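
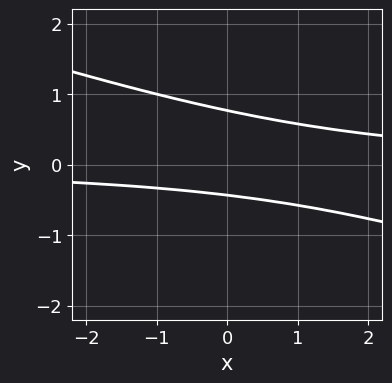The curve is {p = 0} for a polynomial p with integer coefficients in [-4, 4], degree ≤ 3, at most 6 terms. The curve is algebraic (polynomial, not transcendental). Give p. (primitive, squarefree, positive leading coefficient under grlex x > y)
x*y + 3*y^2 - y - 1

1. deg p = 2.
2. Reading off the gridlines: the curve avoids every integer x-axis point in the box.
3. Putting this together gives p.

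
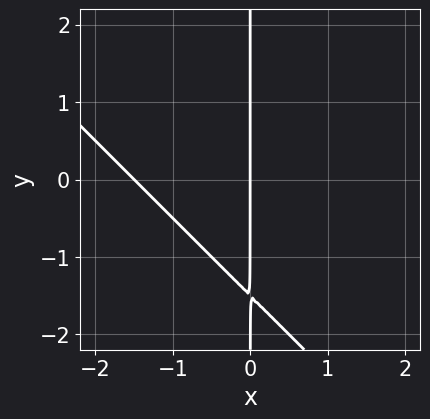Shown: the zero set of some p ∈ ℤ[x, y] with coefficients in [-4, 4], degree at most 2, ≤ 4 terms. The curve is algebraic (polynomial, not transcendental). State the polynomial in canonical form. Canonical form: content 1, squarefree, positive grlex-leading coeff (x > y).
2*x^2 + 2*x*y + 3*x

1. deg p = 2. No degree-1 curve has this shape.
2. From the axis intercepts and sections: the visible y-axis segment lies entirely on the curve; it meets the x-axis at x = 0 (among the integer gridlines).
3. Together with the visible shape, these determine p as stated.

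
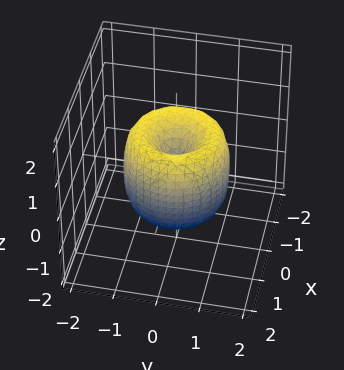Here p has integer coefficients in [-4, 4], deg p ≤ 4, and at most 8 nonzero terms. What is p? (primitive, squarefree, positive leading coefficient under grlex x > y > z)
2*x^4 + 4*x^2*y^2 + 2*y^4 - 3*x^2 - 3*y^2 + z^2

1. deg p = 4.
2. Symmetry: every cross-section ⟂ z is a circle, so x, y appear only via x² + y².
3. From the axis intercepts and sections: it meets the z-axis at z = 0 (among the integer gridlines); it meets the x-axis at x = 0 (among the integer gridlines); it meets the y-axis at y = 0 (among the integer gridlines).
4. The integer polynomial consistent with all of this is the stated p.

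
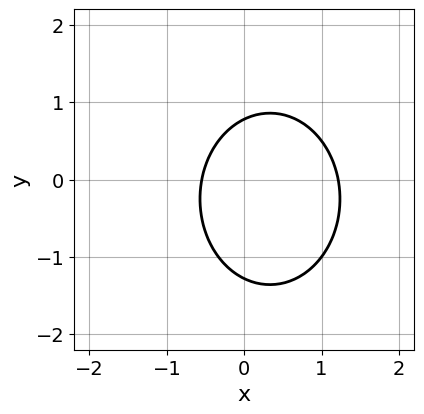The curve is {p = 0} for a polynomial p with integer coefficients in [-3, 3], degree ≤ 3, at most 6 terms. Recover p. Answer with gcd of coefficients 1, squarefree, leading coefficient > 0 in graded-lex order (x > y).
1. deg p = 2.
2. The integer polynomial consistent with all of this is the stated p.

3*x^2 + 2*y^2 - 2*x + y - 2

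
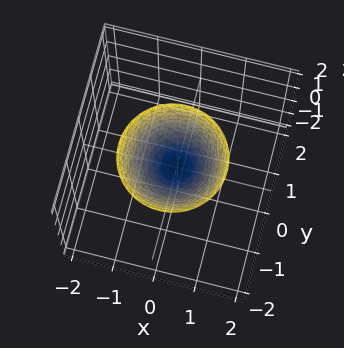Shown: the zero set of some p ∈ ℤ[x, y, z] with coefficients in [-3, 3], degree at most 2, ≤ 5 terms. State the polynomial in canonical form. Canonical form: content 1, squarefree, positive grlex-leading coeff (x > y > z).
3*x^2 + 3*y^2 + y*z - 2*z

1. The degree is 2 — a generic line meets the surface in up to 2 points.
2. Observable constraints: one x-axis crossing is at x = 0; one z-axis crossing is at z = 0; it meets the y-axis at y = 0 (among the integer gridlines).
3. Assembling these constraints gives the stated polynomial.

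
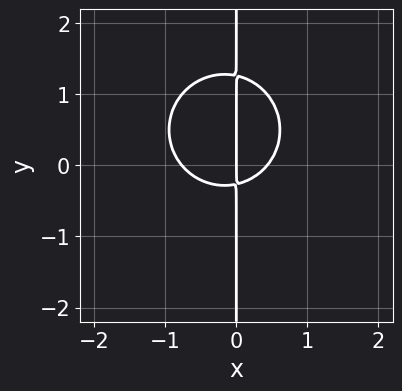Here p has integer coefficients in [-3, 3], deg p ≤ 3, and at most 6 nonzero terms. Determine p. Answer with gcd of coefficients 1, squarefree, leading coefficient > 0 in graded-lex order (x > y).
3*x^3 + 3*x*y^2 + x^2 - 3*x*y - x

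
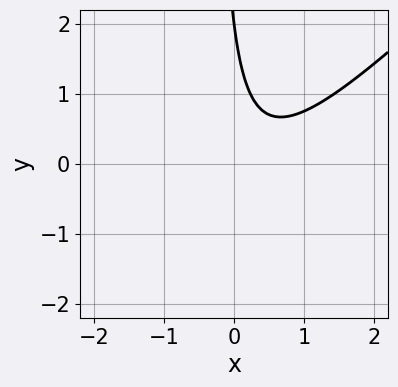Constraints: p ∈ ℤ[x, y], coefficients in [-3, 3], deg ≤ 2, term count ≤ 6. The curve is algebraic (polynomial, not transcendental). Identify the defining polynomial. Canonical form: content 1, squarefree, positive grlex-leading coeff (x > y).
deg p = 2. A generic line meets the curve in up to 2 points.
From the visible intercepts: it crosses the y-axis at the gridline y = 2; the curve avoids every integer x-axis point in the box.
These observations pin down the coefficients.

3*x^2 - 3*x*y - 2*x - y + 2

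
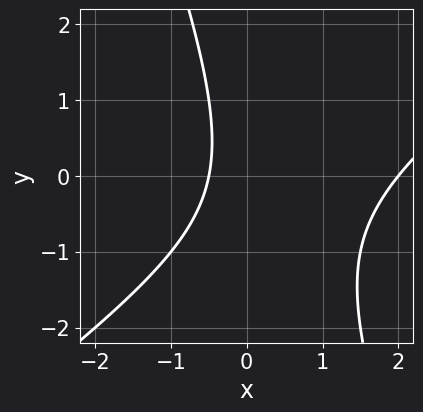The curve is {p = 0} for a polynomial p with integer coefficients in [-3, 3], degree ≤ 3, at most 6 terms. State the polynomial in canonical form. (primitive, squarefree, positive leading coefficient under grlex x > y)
2*x^2 - 2*x*y - y^2 - 3*x - 2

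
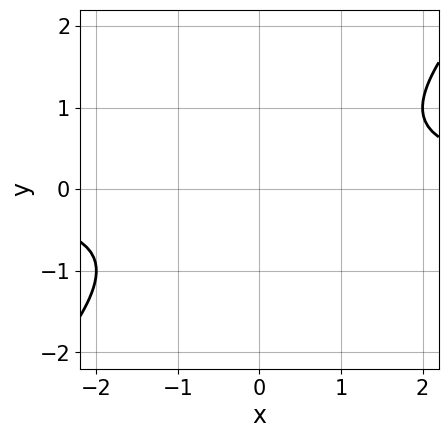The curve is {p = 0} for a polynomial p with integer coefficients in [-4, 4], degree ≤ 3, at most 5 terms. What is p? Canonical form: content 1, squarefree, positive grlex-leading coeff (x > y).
(a) deg p = 2. The shape is more complex than any degree-1 curve.
(b) Against the integer gridlines: no x-intercept at any integer in the box; the curve avoids every integer y-axis point in the box.
(c) Together with the visible shape, these determine p as stated.

x*y - y^2 - 1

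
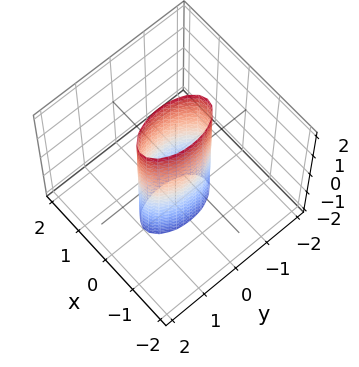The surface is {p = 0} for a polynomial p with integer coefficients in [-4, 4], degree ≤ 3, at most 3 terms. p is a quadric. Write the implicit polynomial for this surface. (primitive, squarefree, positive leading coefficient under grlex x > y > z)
3*x^2 + y^2 - 1

deg p = 2.
Symmetries: it's symmetric under z → −z, forcing even powers of z; it's symmetric under y → −y, forcing even powers of y; mirror symmetry x ↦ −x ⇒ only even powers of x.
Checking where it meets the axes: the y-axis gridline crossings are at y ∈ {-1, 1}; the surface avoids every integer z-axis point in the box.
Putting this together gives p.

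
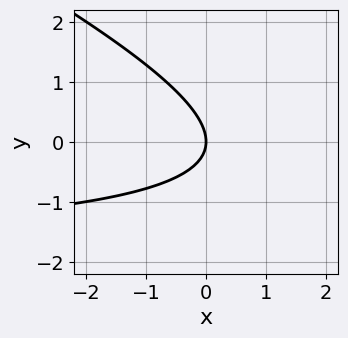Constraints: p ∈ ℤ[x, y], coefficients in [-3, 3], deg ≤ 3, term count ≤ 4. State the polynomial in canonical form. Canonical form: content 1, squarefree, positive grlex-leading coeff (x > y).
x*y + 2*y^2 + 2*x

First, degree: a generic line meets the curve in up to 2 points, so deg p = 2.
Then, from the visible intercepts: it crosses the x-axis at the gridline x = 0; it meets the y-axis at y = 0 (among the integer gridlines).
Finally, matching integer coefficients to the picture gives p.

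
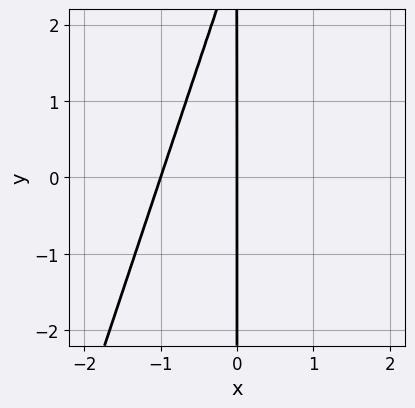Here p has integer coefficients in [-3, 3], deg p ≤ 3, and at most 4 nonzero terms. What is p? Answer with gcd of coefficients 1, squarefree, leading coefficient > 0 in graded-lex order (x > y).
3*x^2 - x*y + 3*x

First, deg p = 2. The shape is more complex than any degree-1 curve.
Next, from the visible intercepts: the x-axis gridline crossings are at x ∈ {-1, 0}; every point of the y-axis in the box is on the curve.
Finally, assembling these constraints gives the stated polynomial.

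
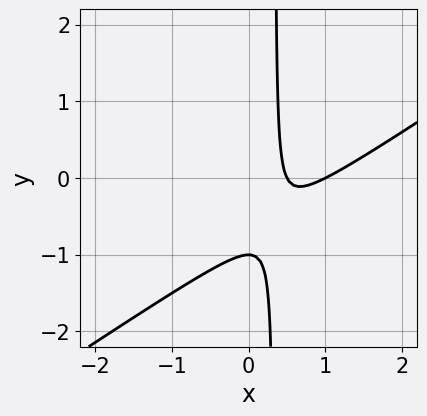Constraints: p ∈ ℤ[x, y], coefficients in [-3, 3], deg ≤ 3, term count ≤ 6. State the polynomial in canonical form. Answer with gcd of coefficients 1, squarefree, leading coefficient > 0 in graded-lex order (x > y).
2*x^2 - 3*x*y - 3*x + y + 1

Degree: a generic line meets the curve in up to 2 points, so deg p = 2.
From the visible intercepts: one x-axis crossing is at x = 1; it crosses the y-axis at the gridline y = -1.
The integer polynomial consistent with all of this is the stated p.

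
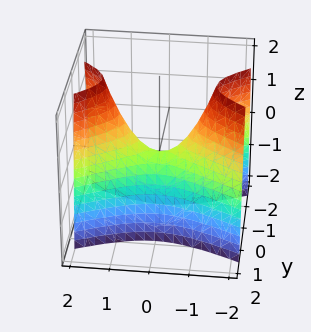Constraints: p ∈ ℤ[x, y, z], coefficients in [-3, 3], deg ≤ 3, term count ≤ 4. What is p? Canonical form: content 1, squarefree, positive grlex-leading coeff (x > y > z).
x^2 - 3*y^2 - z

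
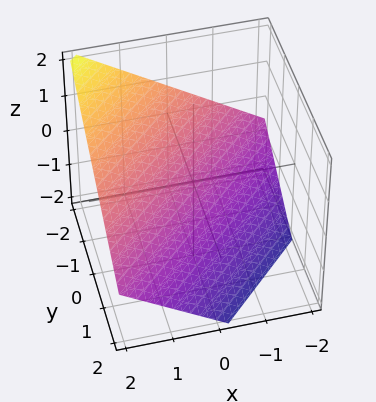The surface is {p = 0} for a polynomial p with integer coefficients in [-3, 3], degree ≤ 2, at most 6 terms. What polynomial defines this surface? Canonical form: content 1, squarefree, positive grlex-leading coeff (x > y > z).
2*x - 2*y - 3*z - 2

(a) deg p = 1. Every cross-section is a straight line — this is a plane.
(b) Against the integer gridlines: one y-axis crossing is at y = -1; one x-axis crossing is at x = 1.
(c) These observations pin down the coefficients.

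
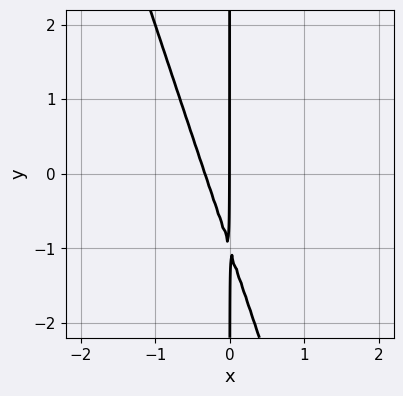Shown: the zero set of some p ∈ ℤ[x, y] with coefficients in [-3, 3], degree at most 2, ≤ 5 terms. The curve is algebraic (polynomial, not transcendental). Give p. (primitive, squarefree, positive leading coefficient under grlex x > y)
(a) deg p = 2.
(b) Against the integer gridlines: the visible y-axis segment lies entirely on the curve; it meets the x-axis at x = 0 (among the integer gridlines).
(c) These observations pin down the coefficients.

3*x^2 + x*y + x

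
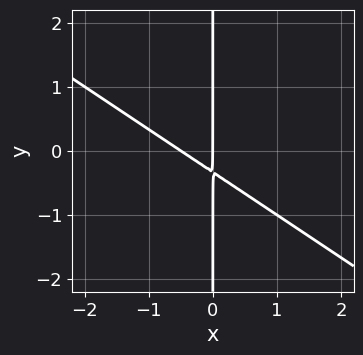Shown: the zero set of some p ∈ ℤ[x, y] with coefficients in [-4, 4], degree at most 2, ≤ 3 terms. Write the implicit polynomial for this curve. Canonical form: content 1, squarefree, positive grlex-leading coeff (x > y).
Degree: no degree-1 curve has this shape, so deg p = 2.
Observable constraints: one x-axis crossing is at x = 0; the visible y-axis segment lies entirely on the curve.
Together with the visible shape, these determine p as stated.

2*x^2 + 3*x*y + x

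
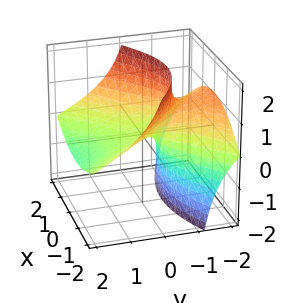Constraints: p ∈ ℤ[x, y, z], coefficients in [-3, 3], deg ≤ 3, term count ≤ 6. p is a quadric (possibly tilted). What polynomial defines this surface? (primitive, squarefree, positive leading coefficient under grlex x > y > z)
First, degree: no degree-1 surface has this shape, so deg p = 2.
Next, from the visible intercepts: one z-axis crossing is at z = 0; it meets the y-axis at y = 0 (among the integer gridlines).
Finally, the integer polynomial consistent with all of this is the stated p.

x^2 - y^2 - 3*y*z - 2*z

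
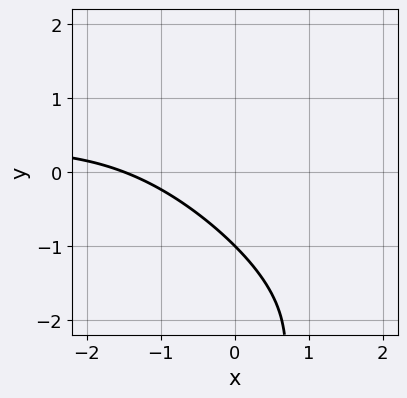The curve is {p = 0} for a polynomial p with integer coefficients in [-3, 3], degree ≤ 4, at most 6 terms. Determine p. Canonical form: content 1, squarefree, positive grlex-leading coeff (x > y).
First, the degree is 3 — a generic line meets the curve in up to 3 points.
Then, against the integer gridlines: it crosses the y-axis at the gridline y = -1.
Finally, assembling these constraints gives the stated polynomial.

x^2*y + x*y^2 + 2*x + 3*y + 3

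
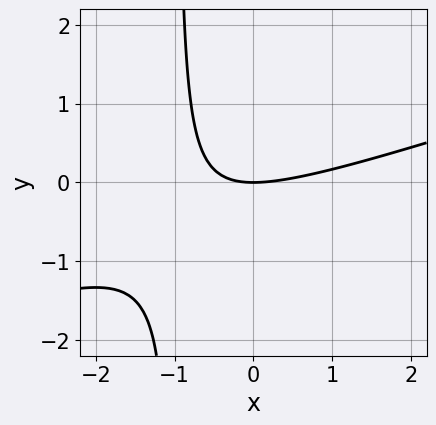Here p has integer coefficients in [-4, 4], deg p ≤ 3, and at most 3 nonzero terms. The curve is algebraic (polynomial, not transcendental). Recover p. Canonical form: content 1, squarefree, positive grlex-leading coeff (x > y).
x^2 - 3*x*y - 3*y

Degree: no degree-1 curve has this shape, so deg p = 2.
Checking where it meets the axes: it meets the x-axis at x = 0 (among the integer gridlines); one y-axis crossing is at y = 0.
Putting this together gives p.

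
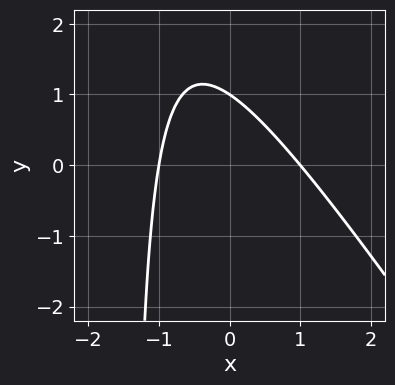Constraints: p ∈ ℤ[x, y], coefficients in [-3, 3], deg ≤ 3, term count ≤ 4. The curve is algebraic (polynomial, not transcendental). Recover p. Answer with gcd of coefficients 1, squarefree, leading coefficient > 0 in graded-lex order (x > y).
3*x^2 + 2*x*y + 3*y - 3

First, the degree is 2 — the shape is more complex than any degree-1 curve.
Next, observable constraints: one y-axis crossing is at y = 1; the x-axis gridline crossings are at x ∈ {-1, 1}.
Finally, matching integer coefficients to the picture gives p.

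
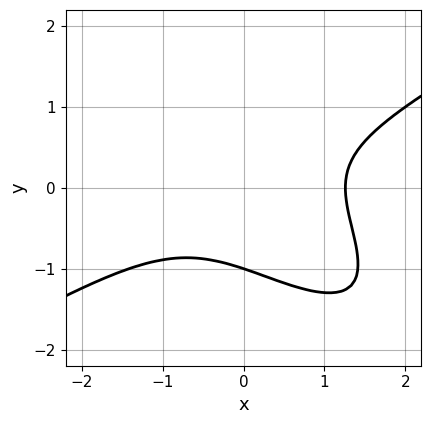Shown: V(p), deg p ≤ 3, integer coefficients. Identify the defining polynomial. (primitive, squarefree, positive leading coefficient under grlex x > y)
x^3 - 2*x*y^2 - 2*y^3 - 2

(a) deg p = 3.
(b) Observable constraints: one y-axis crossing is at y = -1.
(c) These observations pin down the coefficients.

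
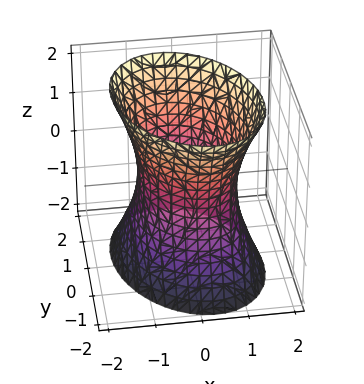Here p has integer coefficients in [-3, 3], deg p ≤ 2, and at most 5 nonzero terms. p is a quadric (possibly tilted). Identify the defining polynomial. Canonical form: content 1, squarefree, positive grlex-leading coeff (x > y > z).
3*x^2 + x*y + 2*y^2 - z^2 - 3

(a) The degree is 2 — no degree-1 surface has this shape.
(b) From the visible intercepts: no z-intercept at any integer in the box; among the integer gridlines, it crosses the x-axis at x ∈ {-1, 1}.
(c) Solving for integer coefficients yields p as stated.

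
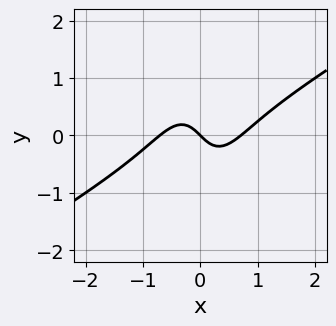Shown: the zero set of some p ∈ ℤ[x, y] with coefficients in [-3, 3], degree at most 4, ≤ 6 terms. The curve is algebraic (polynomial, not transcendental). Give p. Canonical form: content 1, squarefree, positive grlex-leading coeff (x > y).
The degree is 3 — a generic line meets the curve in up to 3 points.
Reading off the gridlines: it crosses the x-axis at the gridline x = 0; one y-axis crossing is at y = 0.
Together with the visible shape, these determine p as stated.

2*x^3 - 3*x^2*y - y^3 - x - y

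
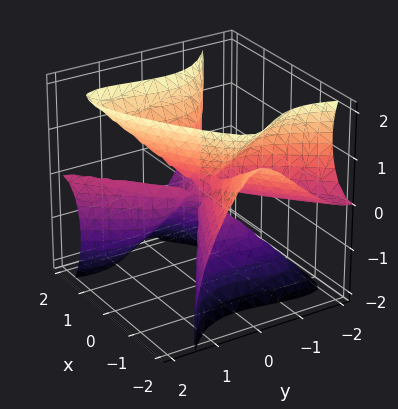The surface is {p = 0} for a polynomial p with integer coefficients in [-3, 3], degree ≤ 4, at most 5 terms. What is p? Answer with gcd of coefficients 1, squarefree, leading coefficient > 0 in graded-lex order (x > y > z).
Degree: the shape is more complex than any degree-2 surface, so deg p = 3.
Against the integer gridlines: one y-axis crossing is at y = 0; it crosses the z-axis at the gridline z = 0.
Together with the visible shape, these determine p as stated.

x^3 + 2*x^2*z - 3*x*y^2 + 2*y^3 - z^3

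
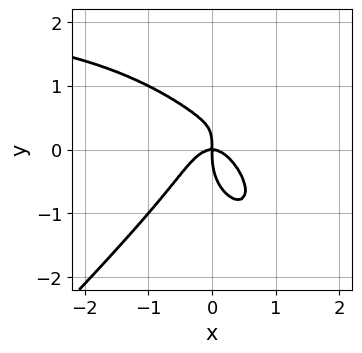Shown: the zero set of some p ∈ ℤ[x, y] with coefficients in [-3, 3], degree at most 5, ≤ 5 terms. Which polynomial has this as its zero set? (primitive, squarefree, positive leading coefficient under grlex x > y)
1. deg p = 4. No degree-3 curve has this shape.
2. Observable constraints: it meets the x-axis at x = 0 (among the integer gridlines); it crosses the y-axis at the gridline y = 0.
3. Together with the visible shape, these determine p as stated.

x^3*y - y^4 - 2*x^3 + x*y^2 - x*y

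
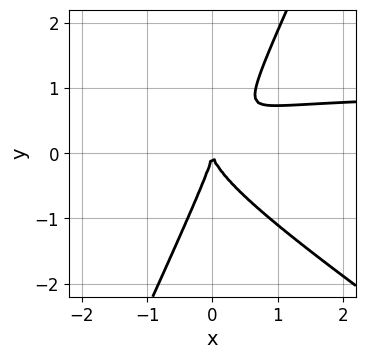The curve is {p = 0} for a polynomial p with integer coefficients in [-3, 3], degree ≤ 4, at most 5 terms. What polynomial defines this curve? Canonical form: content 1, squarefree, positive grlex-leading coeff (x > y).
3*x^2*y + 3*x*y^2 - 2*y^3 - 3*x^2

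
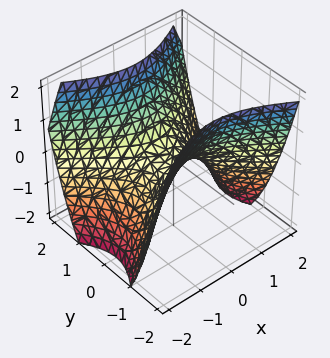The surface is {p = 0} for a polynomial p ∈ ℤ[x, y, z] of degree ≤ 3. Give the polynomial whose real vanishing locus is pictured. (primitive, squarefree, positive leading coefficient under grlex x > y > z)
2*x^2 - 3*y^2 + 3*z

(a) The degree is 2 — a hyperbolic paraboloid; a quadric.
(b) Symmetries: the x ↦ −x reflection is a symmetry, so x appears only in even powers; the y ↦ −y reflection is a symmetry, so y appears only in even powers.
(c) Reading off the gridlines: one x-axis crossing is at x = 0; it crosses the y-axis at the gridline y = 0; one z-axis crossing is at z = 0.
(d) The integer polynomial consistent with all of this is the stated p.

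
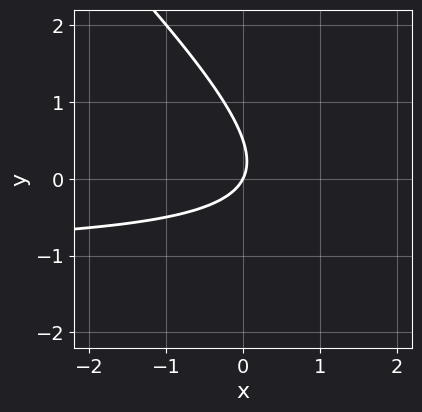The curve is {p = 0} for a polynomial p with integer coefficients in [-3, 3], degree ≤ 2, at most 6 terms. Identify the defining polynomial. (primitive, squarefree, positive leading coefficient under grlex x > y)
The degree is 2 — the shape is more complex than any degree-1 curve.
Checking where it meets the axes: it meets the y-axis at y = 0 (among the integer gridlines); it meets the x-axis at x = 0 (among the integer gridlines).
The integer polynomial consistent with all of this is the stated p.

2*x*y + 2*y^2 + 2*x - y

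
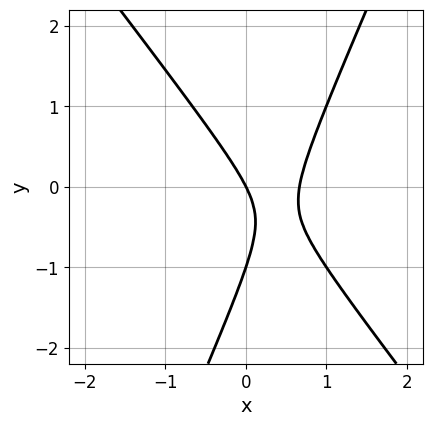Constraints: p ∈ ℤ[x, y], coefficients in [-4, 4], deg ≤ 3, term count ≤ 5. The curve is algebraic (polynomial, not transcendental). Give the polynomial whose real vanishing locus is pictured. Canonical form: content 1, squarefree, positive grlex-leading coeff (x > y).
(a) deg p = 2. A generic line meets the curve in up to 2 points.
(b) From the axis intercepts and sections: it meets the x-axis at x = 0 (among the integer gridlines); among the integer gridlines, it crosses the y-axis at y ∈ {-1, 0}.
(c) These observations pin down the coefficients.

3*x^2 + x*y - y^2 - 2*x - y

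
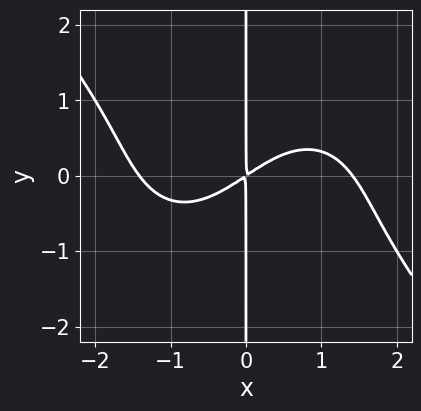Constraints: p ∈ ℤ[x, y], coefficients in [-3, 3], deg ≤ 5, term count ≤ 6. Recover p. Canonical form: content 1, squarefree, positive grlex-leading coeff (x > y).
The degree is 4 — the shape is more complex than any degree-3 curve.
Checking where it meets the axes: every point of the y-axis in the box is on the curve.
The integer polynomial consistent with all of this is the stated p.

x^4 + x*y^3 - 2*x^2 + 3*x*y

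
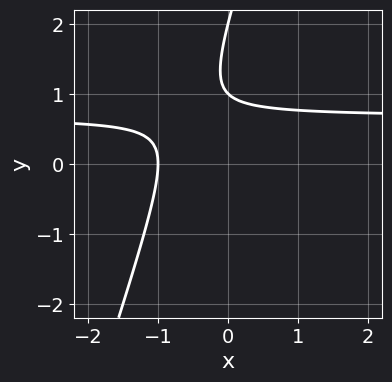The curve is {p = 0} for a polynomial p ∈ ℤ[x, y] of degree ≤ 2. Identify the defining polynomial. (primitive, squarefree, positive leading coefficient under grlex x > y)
3*x*y - y^2 - 2*x + 3*y - 2

1. Degree: a generic line meets the curve in up to 2 points, so deg p = 2.
2. Against the integer gridlines: it meets the x-axis at x = -1 (among the integer gridlines); the y-axis gridline crossings are at y ∈ {1, 2}.
3. Assembling these constraints gives the stated polynomial.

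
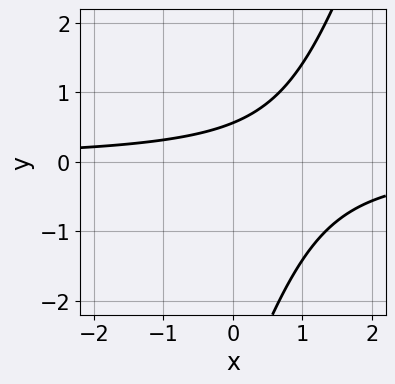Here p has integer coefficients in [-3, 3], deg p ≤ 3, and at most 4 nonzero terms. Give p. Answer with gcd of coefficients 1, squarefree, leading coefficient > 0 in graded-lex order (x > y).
3*x*y - y^2 - 3*y + 2

deg p = 2. The shape is more complex than any degree-1 curve.
Checking where it meets the axes: it misses every integer gridline on the x-axis.
These observations pin down the coefficients.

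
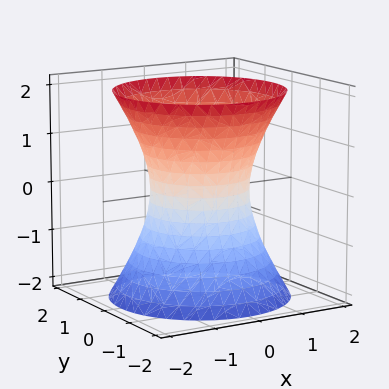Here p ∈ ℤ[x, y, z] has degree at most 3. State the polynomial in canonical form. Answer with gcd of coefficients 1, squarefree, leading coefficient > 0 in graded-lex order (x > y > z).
2*x^2 + 2*y^2 - z^2 - 2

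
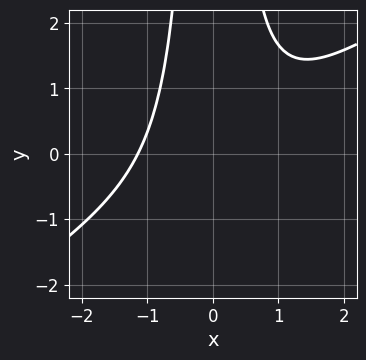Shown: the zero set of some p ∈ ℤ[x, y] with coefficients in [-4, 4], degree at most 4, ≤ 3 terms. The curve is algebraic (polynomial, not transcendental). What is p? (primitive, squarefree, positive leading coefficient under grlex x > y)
2*x^3 - 3*x^2*y + 3

1. Degree: a generic line meets the curve in up to 3 points, so deg p = 3.
2. From the visible intercepts: it misses every integer gridline on the y-axis.
3. Matching integer coefficients to the picture gives p.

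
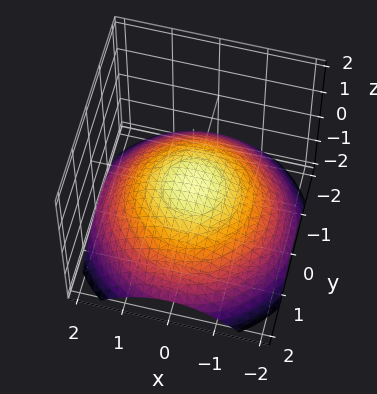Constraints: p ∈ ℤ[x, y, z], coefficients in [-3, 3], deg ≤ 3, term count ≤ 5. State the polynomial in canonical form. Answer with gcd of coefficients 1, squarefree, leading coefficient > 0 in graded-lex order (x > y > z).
First, deg p = 2. A single bowl opening along one axis; a quadric.
Then, symmetries: rotational symmetry about the z-axis ⇒ p depends on x, y only through x² + y².
Next, from the visible intercepts: one z-axis crossing is at z = 0; a circular section at z = -1 has radius between 1 and 2.
Finally, the integer polynomial consistent with all of this is the stated p.

x^2 + y^2 + 3*z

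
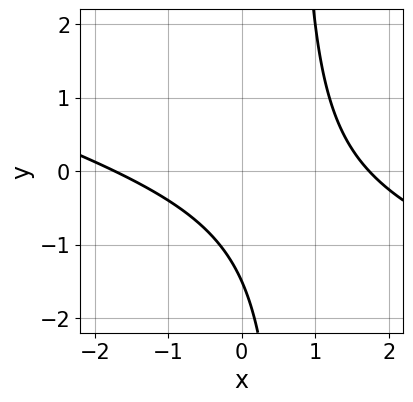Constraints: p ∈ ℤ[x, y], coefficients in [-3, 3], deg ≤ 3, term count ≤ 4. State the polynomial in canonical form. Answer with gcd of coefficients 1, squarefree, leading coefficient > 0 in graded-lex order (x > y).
1. Degree: no degree-1 curve has this shape, so deg p = 2.
2. Putting this together gives p.

x^2 + 3*x*y - 2*y - 3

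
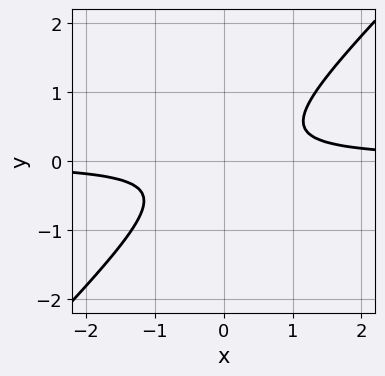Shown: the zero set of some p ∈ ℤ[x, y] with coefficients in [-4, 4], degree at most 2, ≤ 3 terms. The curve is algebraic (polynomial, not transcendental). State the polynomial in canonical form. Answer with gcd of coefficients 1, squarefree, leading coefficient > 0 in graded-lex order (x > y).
3*x*y - 3*y^2 - 1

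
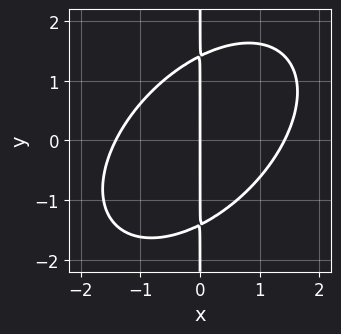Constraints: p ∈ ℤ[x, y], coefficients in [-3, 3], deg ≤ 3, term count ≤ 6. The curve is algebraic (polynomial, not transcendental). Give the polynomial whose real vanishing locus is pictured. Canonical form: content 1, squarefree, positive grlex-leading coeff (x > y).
x^3 - x^2*y + x*y^2 - 2*x

First, the degree is 3 — no degree-2 curve has this shape.
Then, observable constraints: the visible y-axis segment lies entirely on the curve; it crosses the x-axis at the gridline x = 0.
Finally, putting this together gives p.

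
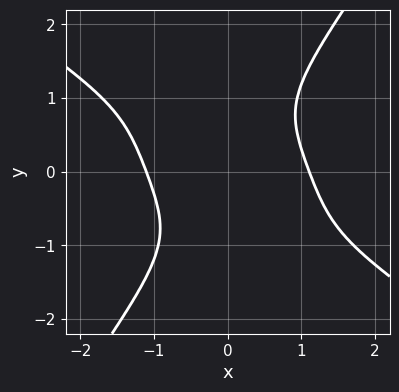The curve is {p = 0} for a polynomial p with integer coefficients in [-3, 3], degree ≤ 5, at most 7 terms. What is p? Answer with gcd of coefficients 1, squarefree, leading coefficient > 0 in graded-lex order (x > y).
deg p = 4. A generic line meets the curve in up to 4 points.
Against the integer gridlines: the curve avoids every integer y-axis point in the box.
Solving for integer coefficients yields p as stated.

2*x^4 + 3*x^3*y + x^2*y^2 - 2*y^4 - 3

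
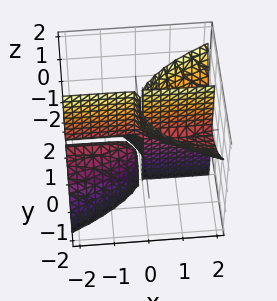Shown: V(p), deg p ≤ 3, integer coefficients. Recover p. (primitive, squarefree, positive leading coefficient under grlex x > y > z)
2*x*y*z - 2*y^3 - y^2*z

First, I count 2 distinct pieces. Treating them together as one polynomial.
Next, deg p = 3. The shape is more complex than any degree-2 surface.
Then, against the integer gridlines: every point of the z-axis in the box is on the surface; one y-axis crossing is at y = 0; every point of the x-axis in the box is on the surface.
Finally, matching integer coefficients to the picture gives p.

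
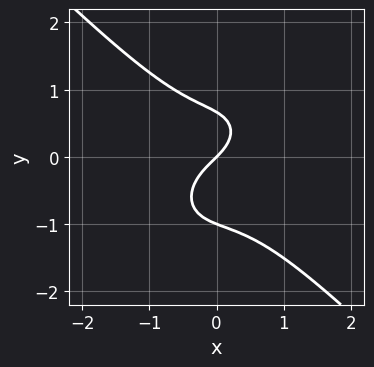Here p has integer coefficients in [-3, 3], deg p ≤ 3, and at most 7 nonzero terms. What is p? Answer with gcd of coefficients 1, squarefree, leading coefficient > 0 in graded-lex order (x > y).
deg p = 3. A generic line meets the curve in up to 3 points.
Against the integer gridlines: one x-axis crossing is at x = 0; the y-axis gridline crossings are at y ∈ {-1, 0}.
Assembling these constraints gives the stated polynomial.

3*x^3 + 3*y^3 + y^2 + 2*x - 2*y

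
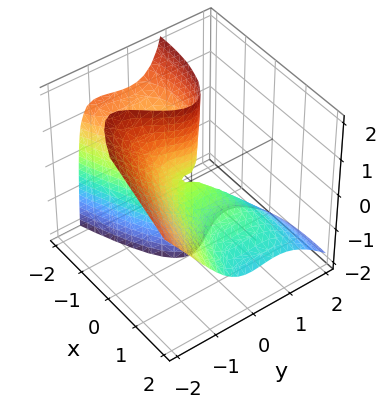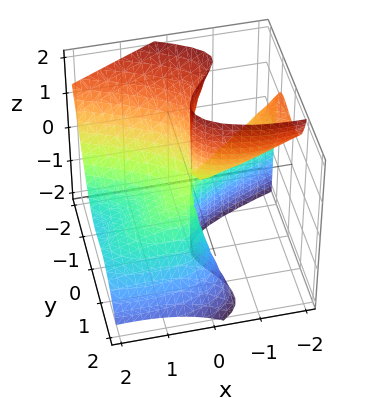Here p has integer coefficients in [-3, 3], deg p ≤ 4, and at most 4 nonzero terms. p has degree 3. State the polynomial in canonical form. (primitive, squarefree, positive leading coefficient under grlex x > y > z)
2*y^3 + 2*y^2*z + x^2 + 2*x*z

deg p = 3. No degree-2 surface has this shape.
From the visible intercepts: the visible z-axis segment lies entirely on the surface; it meets the y-axis at y = 0 (among the integer gridlines).
Fitting integer coefficients to these (and the overall shape) gives p.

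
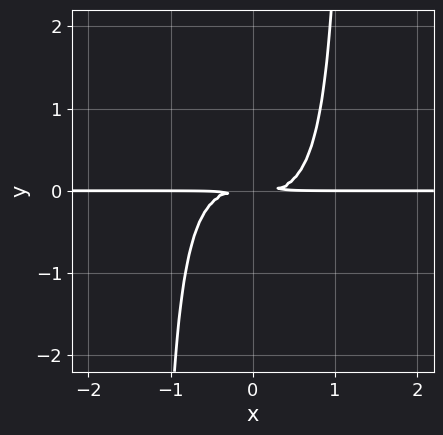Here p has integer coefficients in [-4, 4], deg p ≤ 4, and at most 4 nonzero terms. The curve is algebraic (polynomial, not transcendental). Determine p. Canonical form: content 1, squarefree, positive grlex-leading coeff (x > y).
3*x^3*y + 2*x^2*y^2 - 3*y^2

1. Degree: the shape is more complex than any degree-3 curve, so deg p = 4.
2. Against the integer gridlines: every point of the x-axis in the box is on the curve.
3. The integer polynomial consistent with all of this is the stated p.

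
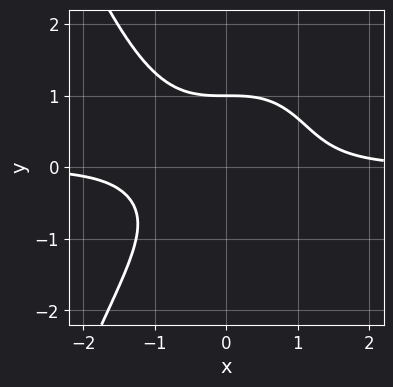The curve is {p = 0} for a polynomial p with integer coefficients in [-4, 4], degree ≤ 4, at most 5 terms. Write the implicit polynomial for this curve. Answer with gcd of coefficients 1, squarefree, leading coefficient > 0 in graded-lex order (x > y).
Degree: a generic line meets the curve in up to 4 points, so deg p = 4.
From the axis intercepts and sections: one y-axis crossing is at y = 1; no x-intercept at any integer in the box.
Putting this together gives p.

x^3*y + y^3 - 1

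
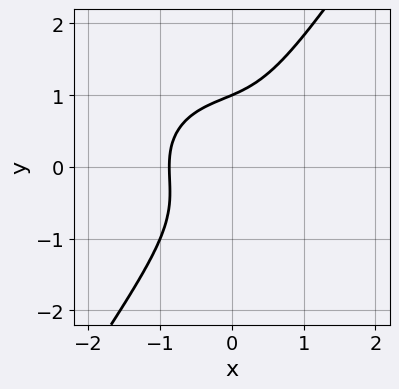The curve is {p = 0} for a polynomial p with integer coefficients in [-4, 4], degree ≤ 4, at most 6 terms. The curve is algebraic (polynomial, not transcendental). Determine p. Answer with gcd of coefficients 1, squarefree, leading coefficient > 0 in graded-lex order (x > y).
3*x^3 + 3*x*y^2 - 3*y^3 + y^2 + 2

The degree is 3 — a generic line meets the curve in up to 3 points.
From the axis intercepts and sections: it meets the y-axis at y = 1 (among the integer gridlines).
Solving for integer coefficients yields p as stated.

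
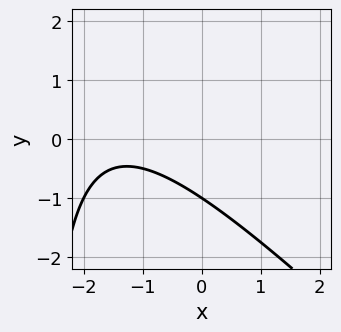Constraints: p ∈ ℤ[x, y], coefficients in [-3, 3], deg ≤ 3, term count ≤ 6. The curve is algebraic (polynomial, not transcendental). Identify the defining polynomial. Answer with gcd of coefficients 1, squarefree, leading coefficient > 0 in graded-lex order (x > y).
x^2 + x*y + 3*x + 3*y + 3

First, the degree is 2 — a generic line meets the curve in up to 2 points.
Then, observable constraints: one y-axis crossing is at y = -1; the curve avoids every integer x-axis point in the box.
Finally, matching integer coefficients to the picture gives p.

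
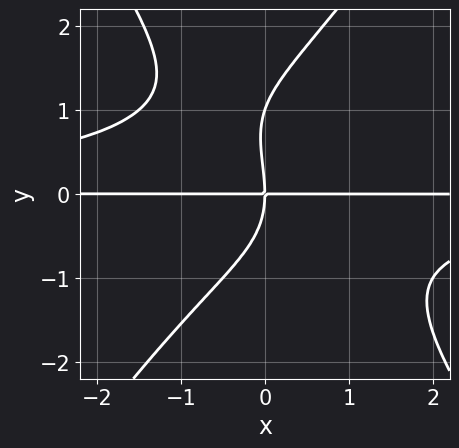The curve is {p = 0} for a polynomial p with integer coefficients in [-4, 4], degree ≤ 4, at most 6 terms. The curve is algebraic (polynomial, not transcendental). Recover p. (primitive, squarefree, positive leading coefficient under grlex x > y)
2*x^2*y^2 - y^4 + y^3 + 3*x*y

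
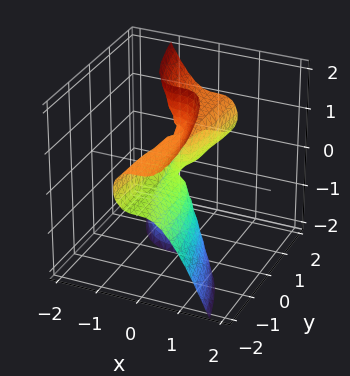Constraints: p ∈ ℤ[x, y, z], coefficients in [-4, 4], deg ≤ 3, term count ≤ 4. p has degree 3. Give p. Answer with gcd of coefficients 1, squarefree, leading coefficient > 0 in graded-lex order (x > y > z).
3*x^3 + y*z^2 - y*z

1. Degree: a generic line meets the surface in up to 3 points, so deg p = 3.
2. Checking where it meets the axes: one x-axis crossing is at x = 0; every point of the y-axis in the box is on the surface.
3. These observations pin down the coefficients.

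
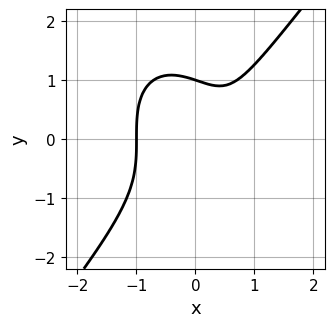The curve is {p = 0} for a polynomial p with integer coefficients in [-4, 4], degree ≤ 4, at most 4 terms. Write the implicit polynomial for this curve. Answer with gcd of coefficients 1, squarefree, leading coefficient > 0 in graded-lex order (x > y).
1. deg p = 3.
2. From the visible intercepts: it meets the x-axis at x = -1 (among the integer gridlines); one y-axis crossing is at y = 1.
3. Solving for integer coefficients yields p as stated.

2*x^3 - y^3 - x + 1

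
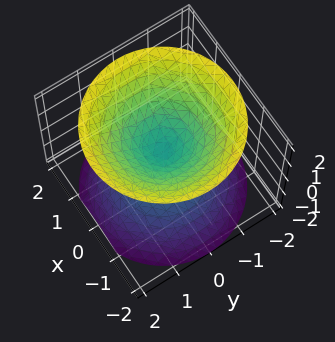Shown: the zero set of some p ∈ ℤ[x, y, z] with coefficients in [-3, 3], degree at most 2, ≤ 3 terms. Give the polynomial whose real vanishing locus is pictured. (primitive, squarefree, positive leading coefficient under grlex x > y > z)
x^2 + y^2 - z^2

There are 2 components.
deg p = 2.
Symmetries: rotational symmetry about the z-axis ⇒ p depends on x, y only through x² + y²; the z ↦ −z reflection is a symmetry, so z appears only in even powers.
Checking where it meets the axes: it crosses the x-axis at the gridline x = 0; it crosses the z-axis at the gridline z = 0; one y-axis crossing is at y = 0.
The integer polynomial consistent with all of this is the stated p.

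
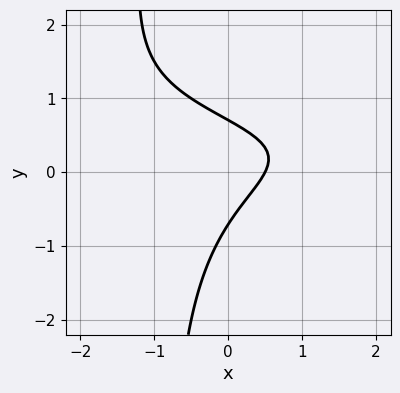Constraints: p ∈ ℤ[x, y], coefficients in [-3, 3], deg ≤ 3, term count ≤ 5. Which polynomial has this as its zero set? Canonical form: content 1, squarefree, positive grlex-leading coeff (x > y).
First, the degree is 3 — no degree-2 curve has this shape.
Finally, solving for integer coefficients yields p as stated.

2*x*y^2 - 2*x*y + 2*y^2 + 2*x - 1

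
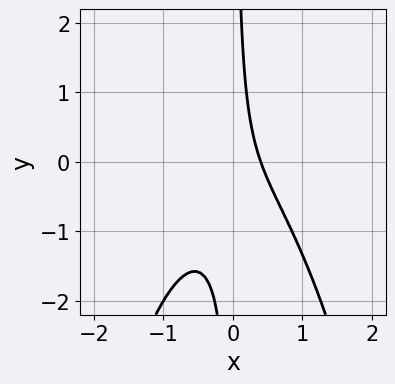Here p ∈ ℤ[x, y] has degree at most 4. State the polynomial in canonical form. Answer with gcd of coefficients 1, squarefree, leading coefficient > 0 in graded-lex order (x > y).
3*x^3 + 3*x*y + 2*x - 1

1. The degree is 3 — the shape is more complex than any degree-2 curve.
2. Observable constraints: the curve avoids every integer y-axis point in the box.
3. Matching integer coefficients to the picture gives p.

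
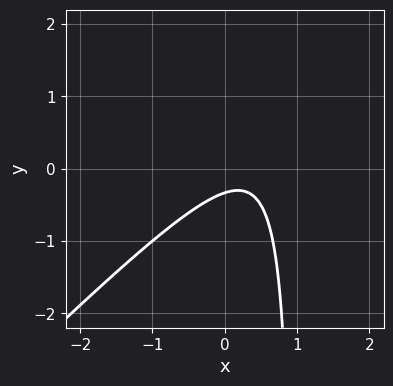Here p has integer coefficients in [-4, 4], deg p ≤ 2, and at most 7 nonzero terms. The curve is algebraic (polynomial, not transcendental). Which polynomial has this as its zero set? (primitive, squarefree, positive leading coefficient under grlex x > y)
3*x^2 - 3*x*y - 2*x + 3*y + 1

Degree: the shape is more complex than any degree-1 curve, so deg p = 2.
Checking where it meets the axes: it misses every integer gridline on the x-axis.
These observations pin down the coefficients.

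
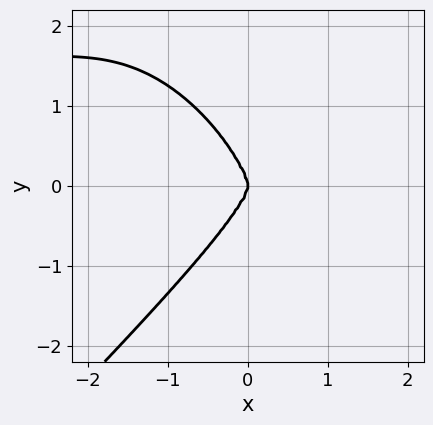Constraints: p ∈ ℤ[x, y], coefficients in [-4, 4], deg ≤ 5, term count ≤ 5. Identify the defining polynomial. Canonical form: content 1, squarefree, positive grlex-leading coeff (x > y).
2*x^3*y - x*y^3 - y^4 - 3*x^3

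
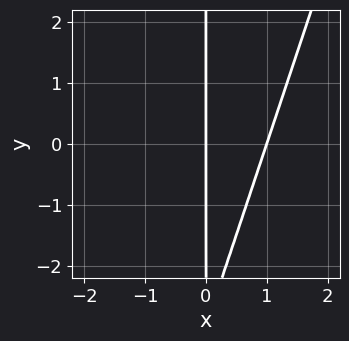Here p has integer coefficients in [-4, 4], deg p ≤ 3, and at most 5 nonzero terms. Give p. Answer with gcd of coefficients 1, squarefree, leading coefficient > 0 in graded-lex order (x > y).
3*x^2 - x*y - 3*x

First, the degree is 2 — no degree-1 curve has this shape.
Next, reading off the gridlines: every point of the y-axis in the box is on the curve; among the integer gridlines, it crosses the x-axis at x ∈ {0, 1}.
Finally, the integer polynomial consistent with all of this is the stated p.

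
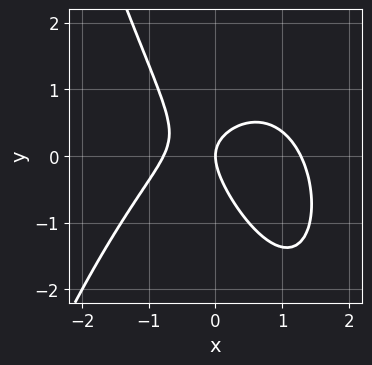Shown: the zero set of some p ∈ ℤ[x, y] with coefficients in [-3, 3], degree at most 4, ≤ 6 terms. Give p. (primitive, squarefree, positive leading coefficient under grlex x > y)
(a) deg p = 3. A generic line meets the curve in up to 3 points.
(b) Reading off the gridlines: one x-axis crossing is at x = 0; it crosses the y-axis at the gridline y = 0.
(c) Together with the visible shape, these determine p as stated.

2*x^3 - x^2 + 2*x*y + 2*y^2 - 2*x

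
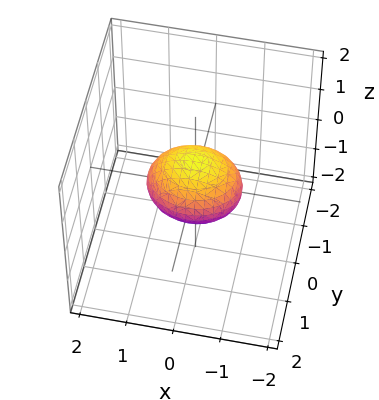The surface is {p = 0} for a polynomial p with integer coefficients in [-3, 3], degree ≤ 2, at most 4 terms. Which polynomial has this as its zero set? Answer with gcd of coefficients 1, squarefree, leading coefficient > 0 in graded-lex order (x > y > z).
2*x^2 + 3*y^2 + 3*z^2 - 2

First, the degree is 2 — a closed, bounded, convex surface; a quadric.
Next, symmetries: mirror symmetry x ↦ −x ⇒ only even powers of x; mirror symmetry z ↦ −z ⇒ only even powers of z; mirror symmetry y ↦ −y ⇒ only even powers of y.
Then, observable constraints: the x-axis gridline crossings are at x ∈ {-1, 1}.
Finally, together with the visible shape, these determine p as stated.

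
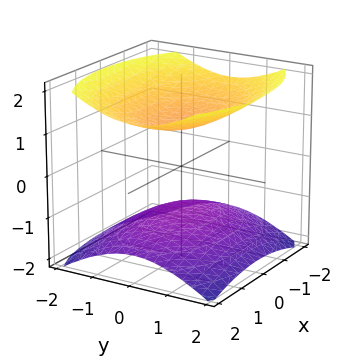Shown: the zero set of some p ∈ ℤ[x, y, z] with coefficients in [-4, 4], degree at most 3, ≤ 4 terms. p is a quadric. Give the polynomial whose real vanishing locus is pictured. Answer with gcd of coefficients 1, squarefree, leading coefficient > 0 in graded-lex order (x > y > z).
x^2 + 2*y^2 - 3*z^2 + 3

There are 2 components.
Degree: two sheets facing apart; a quadric, so deg p = 2.
Symmetries: the x ↦ −x reflection is a symmetry, so x appears only in even powers; mirror symmetry y ↦ −y ⇒ only even powers of y; the z ↦ −z reflection is a symmetry, so z appears only in even powers.
Checking where it meets the axes: the surface avoids every integer x-axis point in the box; the z-axis gridline crossings are at z ∈ {-1, 1}; no y-intercept at any integer in the box.
The integer polynomial consistent with all of this is the stated p.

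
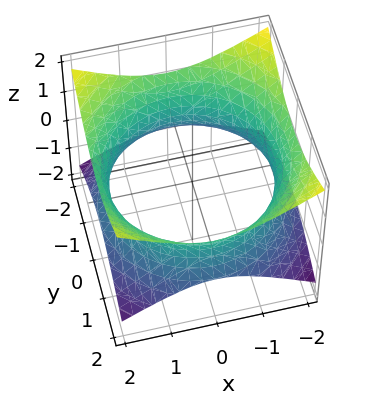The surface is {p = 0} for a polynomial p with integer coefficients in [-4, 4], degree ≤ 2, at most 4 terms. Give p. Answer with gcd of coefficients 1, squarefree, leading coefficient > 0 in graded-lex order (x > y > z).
x^2 + y^2 - 2*z^2 - 3

1. The degree is 2 — one connected sheet with a waist; a quadric.
2. Symmetries: the z-axis is an axis of rotation, so x and y enter only as x² + y²; mirror symmetry z ↦ −z ⇒ only even powers of z.
3. Against the integer gridlines: the surface avoids every integer z-axis point in the box; a circular section at z = 0 has radius between 1 and 2.
4. The integer polynomial consistent with all of this is the stated p.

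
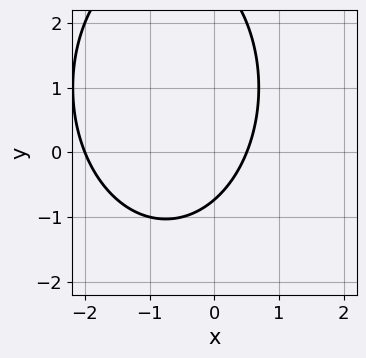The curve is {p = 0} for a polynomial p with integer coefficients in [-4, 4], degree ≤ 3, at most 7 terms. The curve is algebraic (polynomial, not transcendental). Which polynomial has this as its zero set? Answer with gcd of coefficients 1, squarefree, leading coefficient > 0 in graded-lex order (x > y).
2*x^2 + y^2 + 3*x - 2*y - 2

(a) deg p = 2. A generic line meets the curve in up to 2 points.
(b) Against the integer gridlines: it crosses the x-axis at the gridline x = -2.
(c) Together with the visible shape, these determine p as stated.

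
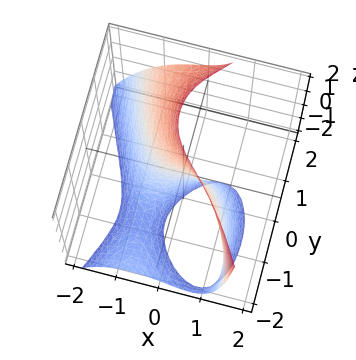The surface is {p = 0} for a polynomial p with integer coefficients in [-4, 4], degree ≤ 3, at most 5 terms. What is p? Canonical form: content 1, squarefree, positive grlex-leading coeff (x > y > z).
2*x^3 - y^2*z + 2*x*z + 3*y

1. Degree: a generic line meets the surface in up to 3 points, so deg p = 3.
2. From the axis intercepts and sections: every point of the z-axis in the box is on the surface; one x-axis crossing is at x = 0; it crosses the y-axis at the gridline y = 0.
3. Fitting integer coefficients to these (and the overall shape) gives p.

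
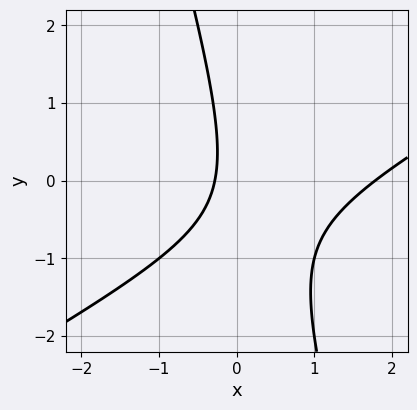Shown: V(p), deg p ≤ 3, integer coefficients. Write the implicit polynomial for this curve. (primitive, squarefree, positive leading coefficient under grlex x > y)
2*x^2 - 3*x*y - y^2 - 3*x - 1

Degree: no degree-1 curve has this shape, so deg p = 2.
Against the integer gridlines: no y-intercept at any integer in the box.
Together with the visible shape, these determine p as stated.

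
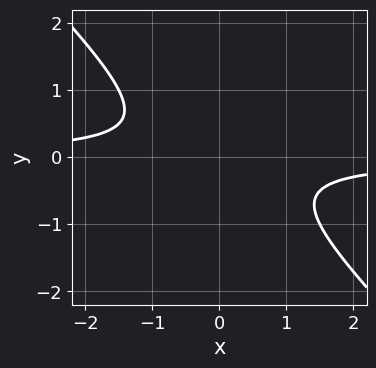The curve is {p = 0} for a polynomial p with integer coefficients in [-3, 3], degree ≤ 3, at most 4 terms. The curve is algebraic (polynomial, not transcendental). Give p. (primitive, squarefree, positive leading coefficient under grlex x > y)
(a) Degree: a generic line meets the curve in up to 2 points, so deg p = 2.
(b) Checking where it meets the axes: it misses every integer gridline on the x-axis; it misses every integer gridline on the y-axis.
(c) The integer polynomial consistent with all of this is the stated p.

2*x*y + 2*y^2 + 1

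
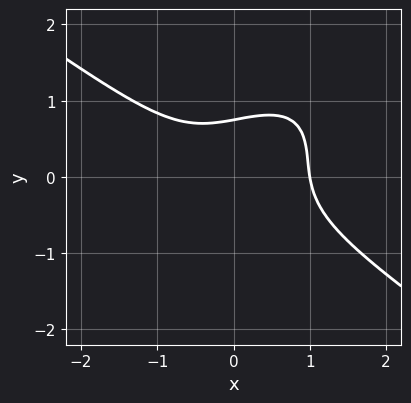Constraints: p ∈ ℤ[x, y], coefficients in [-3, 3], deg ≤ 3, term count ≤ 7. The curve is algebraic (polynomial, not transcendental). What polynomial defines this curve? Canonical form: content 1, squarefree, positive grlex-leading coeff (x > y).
(a) Degree: a generic line meets the curve in up to 3 points, so deg p = 3.
(b) Observable constraints: it meets the x-axis at x = 1 (among the integer gridlines).
(c) The integer polynomial consistent with all of this is the stated p.

2*x^3 - 2*x*y^2 + 3*y^3 + y - 2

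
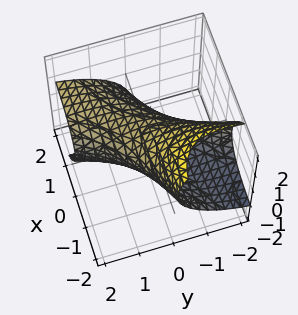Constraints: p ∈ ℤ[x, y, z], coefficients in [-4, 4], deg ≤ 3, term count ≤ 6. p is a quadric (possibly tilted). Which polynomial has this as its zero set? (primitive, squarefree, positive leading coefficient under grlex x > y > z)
x^2 - 3*x*y + 2*x*z + y^2 + 2*z^2 - 2

(a) deg p = 2.
(b) Observable constraints: the z-axis gridline crossings are at z ∈ {-1, 1}.
(c) Together with the visible shape, these determine p as stated.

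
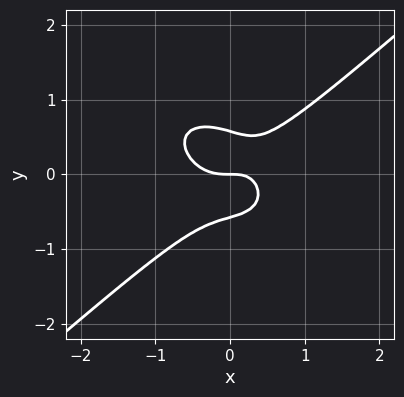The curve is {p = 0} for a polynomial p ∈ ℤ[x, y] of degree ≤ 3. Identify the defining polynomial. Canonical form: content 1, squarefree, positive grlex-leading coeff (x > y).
2*x^3 - 3*y^3 - x*y + y

First, the degree is 3 — the shape is more complex than any degree-2 curve.
Then, from the visible intercepts: it meets the x-axis at x = 0 (among the integer gridlines); it crosses the y-axis at the gridline y = 0.
Finally, putting this together gives p.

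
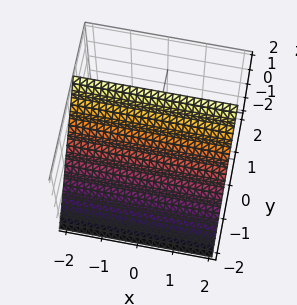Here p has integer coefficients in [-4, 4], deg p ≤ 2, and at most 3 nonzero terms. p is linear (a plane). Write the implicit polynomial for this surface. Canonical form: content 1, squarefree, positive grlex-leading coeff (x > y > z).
Degree: the surface is flat (a plane), so deg p = 1.
Reading off the gridlines: it meets the z-axis at z = 1 (among the integer gridlines); it misses every integer gridline on the x-axis.
Solving for integer coefficients yields p as stated.

3*y - 2*z + 2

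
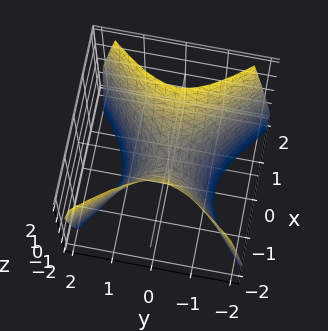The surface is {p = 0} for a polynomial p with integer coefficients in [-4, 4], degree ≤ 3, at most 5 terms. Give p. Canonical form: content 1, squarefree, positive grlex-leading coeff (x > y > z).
First, degree: a saddle surface; a quadric, so deg p = 2.
Then, symmetries: it's symmetric under x → −x, forcing even powers of x; the y ↦ −y reflection is a symmetry, so y appears only in even powers.
Next, from the visible intercepts: it crosses the y-axis at the gridline y = 0; it crosses the z-axis at the gridline z = 0.
Finally, together with the visible shape, these determine p as stated.

3*x^2 - 3*y^2 - 2*z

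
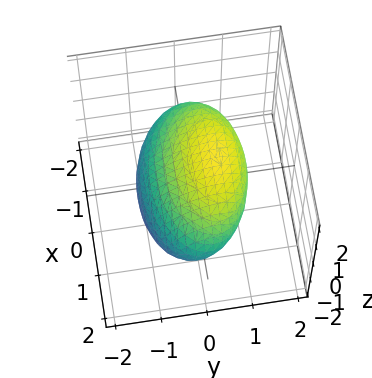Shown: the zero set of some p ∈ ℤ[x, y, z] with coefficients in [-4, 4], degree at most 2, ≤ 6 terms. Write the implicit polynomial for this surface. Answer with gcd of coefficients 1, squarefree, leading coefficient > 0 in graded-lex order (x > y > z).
1. The degree is 2 — no degree-1 surface has this shape.
2. Checking where it meets the axes: among the integer gridlines, it crosses the y-axis at y ∈ {-1, 1}; the z-axis gridline crossings are at z ∈ {-1, 1}.
3. Together with the visible shape, these determine p as stated.

x^2 + 3*y^2 - 3*y*z + 3*z^2 - 3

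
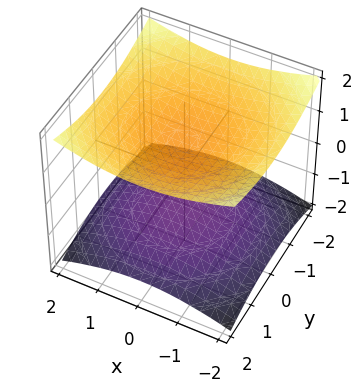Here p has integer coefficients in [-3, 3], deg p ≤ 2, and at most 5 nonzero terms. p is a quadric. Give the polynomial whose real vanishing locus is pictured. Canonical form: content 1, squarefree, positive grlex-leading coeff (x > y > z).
x^2 + y^2 - 3*z^2 + 3

First, the picture has 2 separate pieces.
Next, deg p = 2.
Next, symmetries: mirror symmetry z ↦ −z ⇒ only even powers of z; every cross-section ⟂ z is a circle, so x, y appear only via x² + y².
Next, checking where it meets the axes: the surface avoids every integer x-axis point in the box; it misses every integer gridline on the y-axis.
Finally, these observations pin down the coefficients.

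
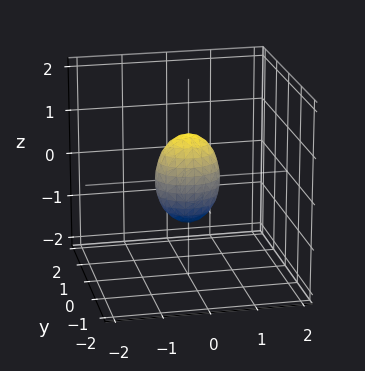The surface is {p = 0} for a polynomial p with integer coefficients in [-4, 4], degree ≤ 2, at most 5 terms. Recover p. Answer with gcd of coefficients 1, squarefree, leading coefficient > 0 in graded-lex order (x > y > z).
First, deg p = 2. A closed, bounded, convex surface; a quadric.
Next, symmetries: mirror symmetry y ↦ −y ⇒ only even powers of y; mirror symmetry x ↦ −x ⇒ only even powers of x; the z ↦ −z reflection is a symmetry, so z appears only in even powers.
Then, from the axis intercepts and sections: the z-axis gridline crossings are at z ∈ {-1, 1}.
Finally, together with the visible shape, these determine p as stated.

2*x^2 + 3*y^2 + z^2 - 1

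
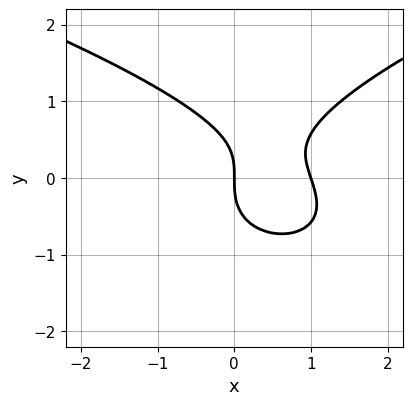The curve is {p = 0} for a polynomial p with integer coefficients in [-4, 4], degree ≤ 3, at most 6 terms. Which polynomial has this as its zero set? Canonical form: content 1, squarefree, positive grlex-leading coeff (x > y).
(a) deg p = 3. The shape is more complex than any degree-2 curve.
(b) Against the integer gridlines: one y-axis crossing is at y = 0; the x-axis gridline crossings are at x ∈ {0, 1}.
(c) Putting this together gives p.

3*y^3 - 3*x^2 - x*y + 3*x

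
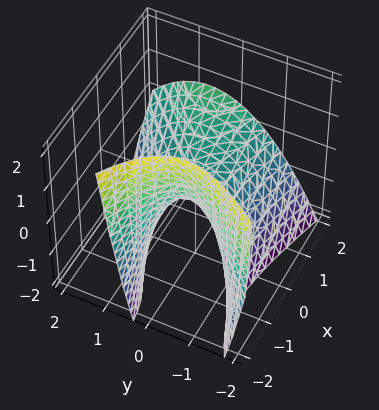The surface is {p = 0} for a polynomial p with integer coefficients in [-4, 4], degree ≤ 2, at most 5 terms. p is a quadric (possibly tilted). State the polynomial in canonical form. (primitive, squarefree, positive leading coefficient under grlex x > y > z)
1. Degree: no degree-1 surface has this shape, so deg p = 2.
2. From the visible intercepts: it crosses the x-axis at the gridline x = 0; it crosses the z-axis at the gridline z = 0; it meets the y-axis at y = 0 (among the integer gridlines).
3. Fitting integer coefficients to these (and the overall shape) gives p.

x^2 + 2*x*y - 2*x*z - 3*y^2 - 3*z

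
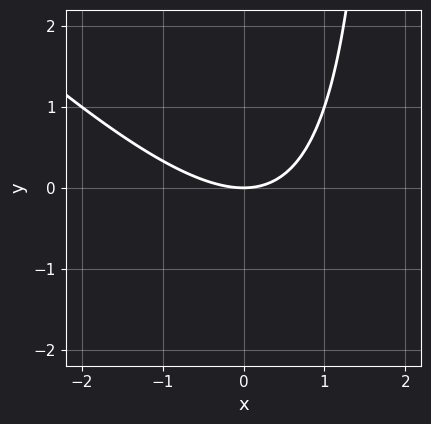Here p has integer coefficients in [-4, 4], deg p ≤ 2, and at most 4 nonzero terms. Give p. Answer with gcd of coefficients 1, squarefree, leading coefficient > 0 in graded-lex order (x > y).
x^2 + x*y - 2*y

1. deg p = 2. A generic line meets the curve in up to 2 points.
2. Reading off the gridlines: it crosses the x-axis at the gridline x = 0; it crosses the y-axis at the gridline y = 0.
3. Solving for integer coefficients yields p as stated.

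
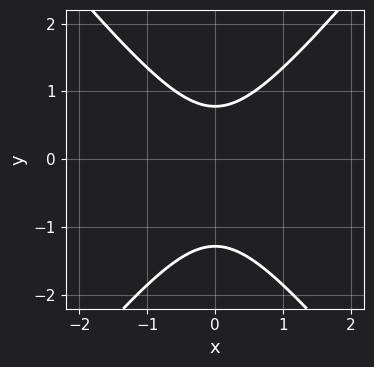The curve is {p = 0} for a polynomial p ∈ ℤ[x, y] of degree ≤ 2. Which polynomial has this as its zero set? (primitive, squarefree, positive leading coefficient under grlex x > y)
First, deg p = 2.
Then, symmetries: mirror symmetry x ↦ −x ⇒ only even powers of x.
Then, reading off the gridlines: it misses every integer gridline on the x-axis.
Finally, matching integer coefficients to the picture gives p.

3*x^2 - 2*y^2 - y + 2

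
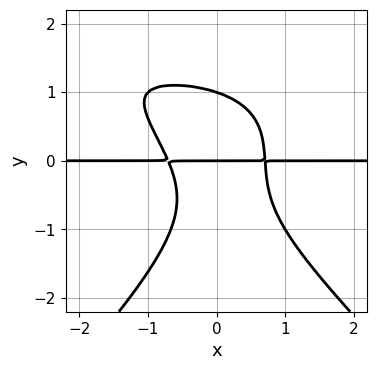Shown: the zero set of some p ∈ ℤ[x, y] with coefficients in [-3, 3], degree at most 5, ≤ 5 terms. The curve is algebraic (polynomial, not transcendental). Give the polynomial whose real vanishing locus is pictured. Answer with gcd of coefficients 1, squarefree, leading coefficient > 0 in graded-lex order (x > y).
x^2*y^2 - y^4 - 2*x^2*y - x*y^2 + y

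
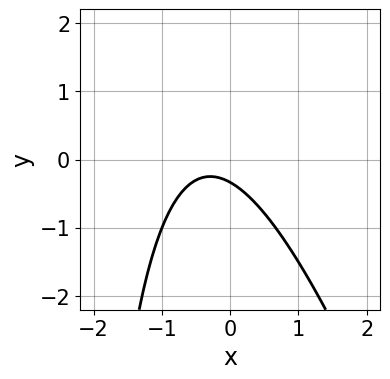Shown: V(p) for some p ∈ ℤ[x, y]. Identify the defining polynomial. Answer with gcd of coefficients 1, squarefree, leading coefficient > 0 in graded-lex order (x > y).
deg p = 2.
Observable constraints: the curve avoids every integer x-axis point in the box.
Matching integer coefficients to the picture gives p.

3*x^2 + x*y + 2*x + 3*y + 1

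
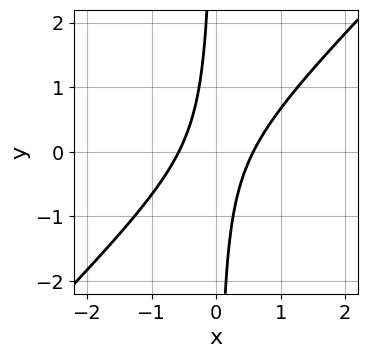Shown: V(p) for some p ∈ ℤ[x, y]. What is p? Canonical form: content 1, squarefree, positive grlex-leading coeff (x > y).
3*x^2 - 3*x*y - 1

First, degree: no degree-1 curve has this shape, so deg p = 2.
Then, from the visible intercepts: the curve avoids every integer y-axis point in the box.
Finally, putting this together gives p.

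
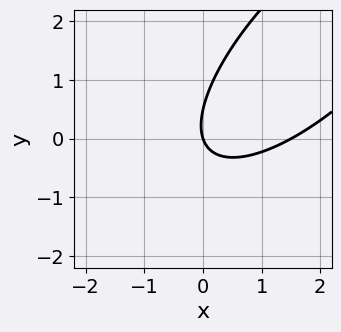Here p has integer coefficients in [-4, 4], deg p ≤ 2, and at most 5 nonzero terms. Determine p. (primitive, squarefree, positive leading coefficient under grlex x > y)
1. The degree is 2 — the shape is more complex than any degree-1 curve.
2. From the visible intercepts: it crosses the x-axis at the gridline x = 0; one y-axis crossing is at y = 0.
3. These observations pin down the coefficients.

2*x^2 - 3*x*y + 2*y^2 - 3*x - y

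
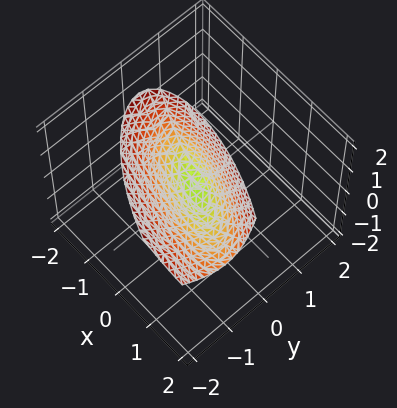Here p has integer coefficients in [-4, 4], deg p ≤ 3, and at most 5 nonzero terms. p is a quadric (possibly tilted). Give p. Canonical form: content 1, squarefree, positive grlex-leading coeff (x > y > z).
(a) The picture has 2 separate pieces.
(b) Degree: the shape is more complex than any degree-1 surface, so deg p = 2.
(c) From the axis intercepts and sections: it crosses the z-axis at the gridline z = 0; it crosses the y-axis at the gridline y = 0; it crosses the x-axis at the gridline x = 0.
(d) These observations pin down the coefficients.

x^2 + 2*x*y + 3*y^2 + 2*y*z - z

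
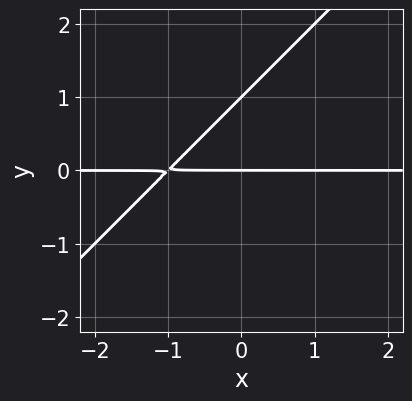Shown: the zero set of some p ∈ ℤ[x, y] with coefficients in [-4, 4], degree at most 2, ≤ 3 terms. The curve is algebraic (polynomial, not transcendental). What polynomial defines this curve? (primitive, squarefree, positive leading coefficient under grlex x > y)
x*y - y^2 + y

Degree: the shape is more complex than any degree-1 curve, so deg p = 2.
From the axis intercepts and sections: the visible x-axis segment lies entirely on the curve; the y-axis gridline crossings are at y ∈ {0, 1}.
These observations pin down the coefficients.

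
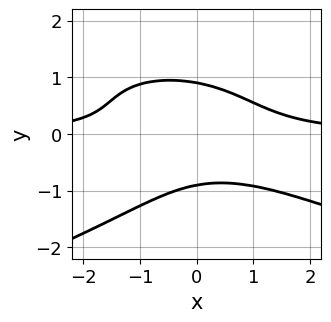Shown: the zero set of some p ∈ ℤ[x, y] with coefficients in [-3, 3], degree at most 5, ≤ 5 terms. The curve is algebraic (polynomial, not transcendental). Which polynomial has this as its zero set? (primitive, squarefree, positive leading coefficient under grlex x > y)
3*y^4 + 2*x^2*y + 2*x*y^2 - 2

deg p = 4. A generic line meets the curve in up to 4 points.
Against the integer gridlines: the curve avoids every integer x-axis point in the box.
These observations pin down the coefficients.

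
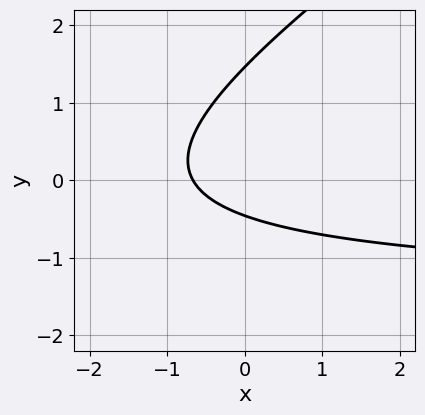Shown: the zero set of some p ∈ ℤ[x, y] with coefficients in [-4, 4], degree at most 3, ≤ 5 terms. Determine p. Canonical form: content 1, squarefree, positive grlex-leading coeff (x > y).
First, degree: the shape is more complex than any degree-1 curve, so deg p = 2.
Finally, putting this together gives p.

2*x*y - 3*y^2 + 3*x + 3*y + 2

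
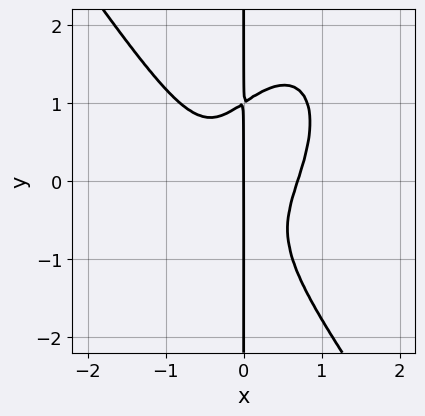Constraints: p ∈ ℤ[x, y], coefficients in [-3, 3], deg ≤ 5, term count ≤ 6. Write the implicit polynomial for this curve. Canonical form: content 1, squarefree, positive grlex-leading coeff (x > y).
1. deg p = 4. A generic line meets the curve in up to 4 points.
2. Checking where it meets the axes: it crosses the x-axis at the gridline x = 0; every point of the y-axis in the box is on the curve.
3. The integer polynomial consistent with all of this is the stated p.

3*x^4 + x*y^3 - 2*x^2*y - x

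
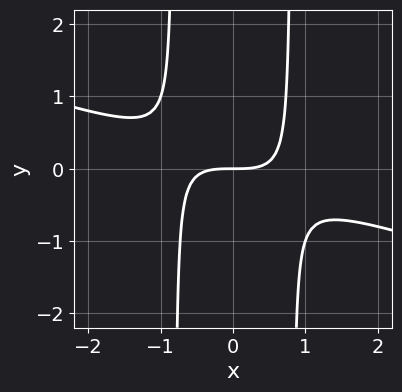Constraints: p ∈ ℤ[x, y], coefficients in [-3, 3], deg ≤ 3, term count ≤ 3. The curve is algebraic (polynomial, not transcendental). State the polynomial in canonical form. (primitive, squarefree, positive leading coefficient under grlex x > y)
(a) deg p = 3. No degree-2 curve has this shape.
(b) Observable constraints: one y-axis crossing is at y = 0; it crosses the x-axis at the gridline x = 0.
(c) Together with the visible shape, these determine p as stated.

x^3 + 3*x^2*y - 2*y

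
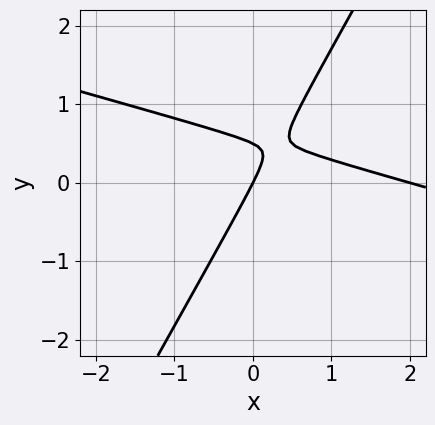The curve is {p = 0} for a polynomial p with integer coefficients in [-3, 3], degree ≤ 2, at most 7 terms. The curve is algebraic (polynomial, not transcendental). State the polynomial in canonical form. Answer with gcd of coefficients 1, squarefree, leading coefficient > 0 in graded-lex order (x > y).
x^2 + 3*x*y - 2*y^2 - 2*x + y

deg p = 2. A generic line meets the curve in up to 2 points.
From the visible intercepts: it crosses the y-axis at the gridline y = 0; the x-axis gridline crossings are at x ∈ {0, 2}.
Putting this together gives p.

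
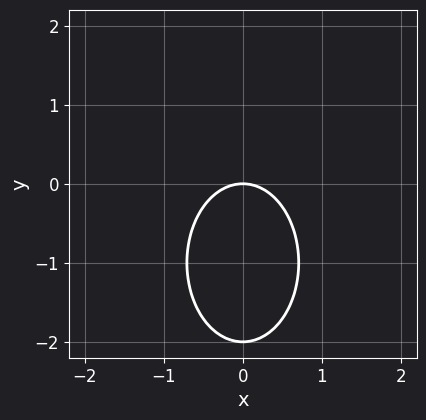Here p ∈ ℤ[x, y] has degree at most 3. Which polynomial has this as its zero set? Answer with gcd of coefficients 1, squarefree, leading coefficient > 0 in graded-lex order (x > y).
1. The degree is 2 — the shape is more complex than any degree-1 curve.
2. Symmetries: the x ↦ −x reflection is a symmetry, so x appears only in even powers.
3. Checking where it meets the axes: it crosses the x-axis at the gridline x = 0; the y-axis gridline crossings are at y ∈ {-2, 0}.
4. Assembling these constraints gives the stated polynomial.

2*x^2 + y^2 + 2*y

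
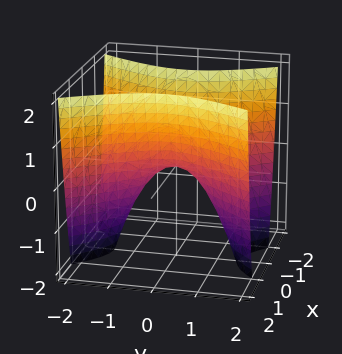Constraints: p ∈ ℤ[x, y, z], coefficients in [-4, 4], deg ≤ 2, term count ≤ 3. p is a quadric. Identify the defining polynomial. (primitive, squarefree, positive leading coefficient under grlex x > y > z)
2*x^2 - y^2 - z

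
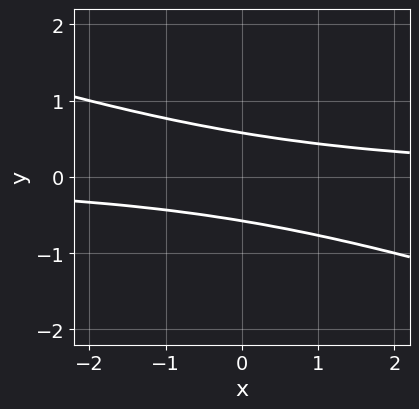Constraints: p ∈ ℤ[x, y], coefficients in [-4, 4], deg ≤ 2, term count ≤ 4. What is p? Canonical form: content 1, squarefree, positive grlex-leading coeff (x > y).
x*y + 3*y^2 - 1

1. deg p = 2. No degree-1 curve has this shape.
2. Checking where it meets the axes: the curve avoids every integer x-axis point in the box.
3. Fitting integer coefficients to these (and the overall shape) gives p.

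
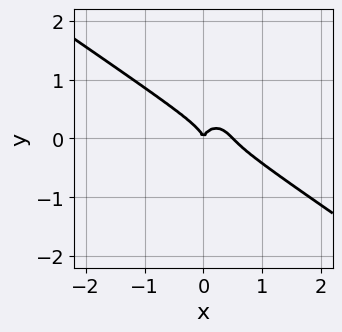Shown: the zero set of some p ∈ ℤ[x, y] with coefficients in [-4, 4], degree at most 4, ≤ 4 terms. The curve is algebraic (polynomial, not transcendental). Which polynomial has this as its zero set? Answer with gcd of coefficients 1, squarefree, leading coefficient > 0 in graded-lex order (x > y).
2*x^3 + 2*x^2*y + 2*y^3 - x^2

1. deg p = 3. A generic line meets the curve in up to 3 points.
2. Checking where it meets the axes: it meets the y-axis at y = 0 (among the integer gridlines); it crosses the x-axis at the gridline x = 0.
3. Fitting integer coefficients to these (and the overall shape) gives p.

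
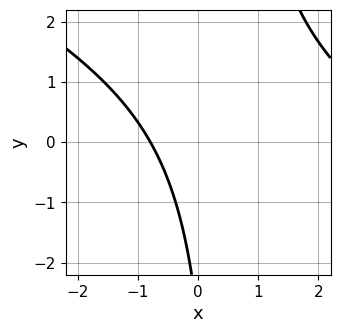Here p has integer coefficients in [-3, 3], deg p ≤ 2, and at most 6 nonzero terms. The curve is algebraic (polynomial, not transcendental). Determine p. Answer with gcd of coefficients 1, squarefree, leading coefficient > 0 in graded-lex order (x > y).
x^2 + 2*x*y - 3*x - y - 3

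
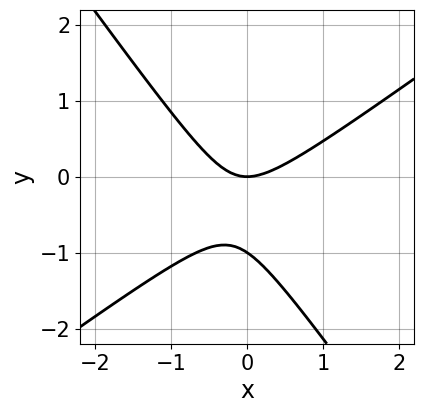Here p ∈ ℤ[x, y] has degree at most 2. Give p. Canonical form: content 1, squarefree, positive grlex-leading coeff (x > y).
3*x^2 - 2*x*y - 3*y^2 - 3*y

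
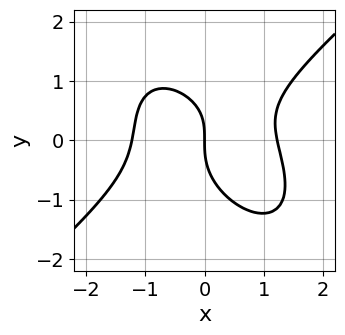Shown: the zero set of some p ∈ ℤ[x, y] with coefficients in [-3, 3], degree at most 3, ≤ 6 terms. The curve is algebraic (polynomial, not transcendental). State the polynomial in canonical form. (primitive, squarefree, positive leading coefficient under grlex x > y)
First, deg p = 3. No degree-2 curve has this shape.
Then, from the axis intercepts and sections: it meets the x-axis at x = 0 (among the integer gridlines); it meets the y-axis at y = 0 (among the integer gridlines).
Finally, solving for integer coefficients yields p as stated.

2*x^3 - x*y^2 - 2*y^3 + x*y - 3*x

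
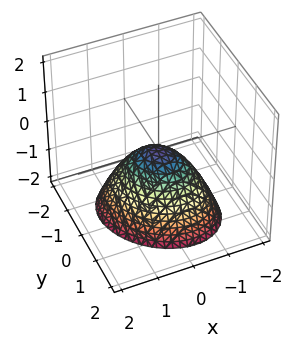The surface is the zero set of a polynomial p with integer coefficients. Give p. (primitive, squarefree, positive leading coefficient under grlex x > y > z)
First, degree: a generic line meets the surface in up to 2 points, so deg p = 2.
Then, from the visible intercepts: it crosses the z-axis at the gridline z = 0; one x-axis crossing is at x = 0; one y-axis crossing is at y = 0.
Finally, the integer polynomial consistent with all of this is the stated p.

2*x^2 + x*y + 2*y^2 + 2*z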